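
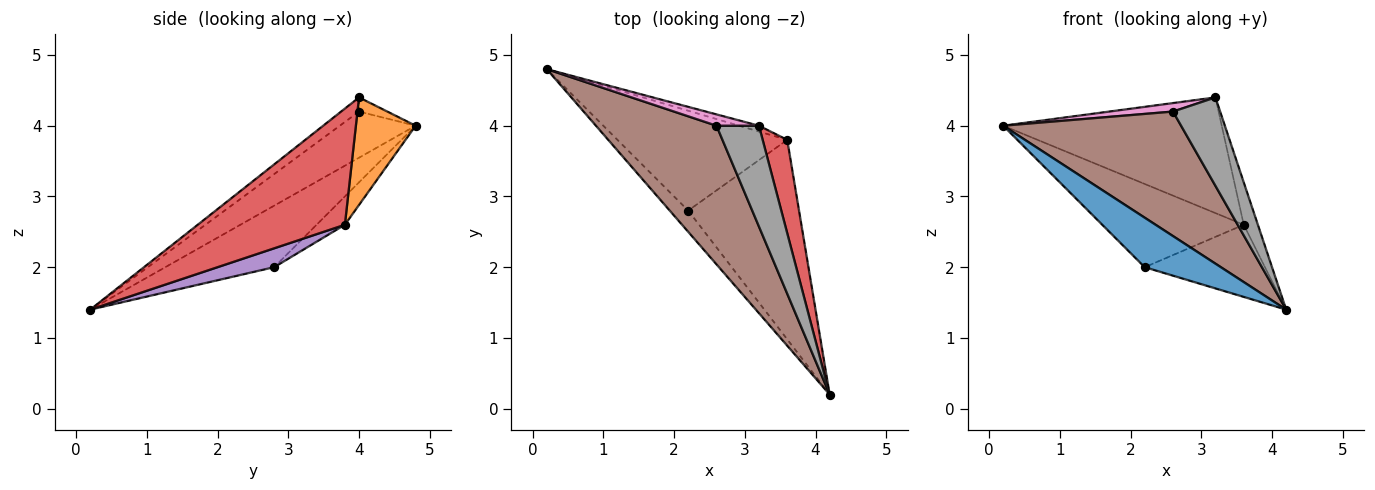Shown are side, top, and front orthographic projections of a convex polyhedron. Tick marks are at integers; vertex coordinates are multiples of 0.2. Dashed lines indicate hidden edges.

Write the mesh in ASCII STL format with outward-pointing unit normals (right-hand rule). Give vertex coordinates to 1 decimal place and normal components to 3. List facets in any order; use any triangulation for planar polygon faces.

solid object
 facet normal -0.796 -0.557 -0.239
  outer loop
   vertex 2.2 2.8 2.0
   vertex 4.2 0.2 1.4
   vertex 0.2 4.8 4.0
  endloop
 endfacet
 facet normal 0.263 0.963 -0.049
  outer loop
   vertex 3.6 3.8 2.6
   vertex 0.2 4.8 4.0
   vertex 3.2 4.0 4.4
  endloop
 endfacet
 facet normal -0.127 0.635 -0.762
  outer loop
   vertex 3.6 3.8 2.6
   vertex 2.2 2.8 2.0
   vertex 0.2 4.8 4.0
  endloop
 endfacet
 facet normal 0.974 0.094 0.206
  outer loop
   vertex 3.6 3.8 2.6
   vertex 3.2 4.0 4.4
   vertex 4.2 0.2 1.4
  endloop
 endfacet
 facet normal 0.158 0.336 -0.929
  outer loop
   vertex 3.6 3.8 2.6
   vertex 4.2 0.2 1.4
   vertex 2.2 2.8 2.0
  endloop
 endfacet
 facet normal -0.274 -0.643 0.716
  outer loop
   vertex 2.6 4.0 4.2
   vertex 0.2 4.8 4.0
   vertex 4.2 0.2 1.4
  endloop
 endfacet
 facet normal -0.258 -0.580 0.773
  outer loop
   vertex 2.6 4.0 4.2
   vertex 3.2 4.0 4.4
   vertex 0.2 4.8 4.0
  endloop
 endfacet
 facet normal -0.243 -0.640 0.729
  outer loop
   vertex 2.6 4.0 4.2
   vertex 4.2 0.2 1.4
   vertex 3.2 4.0 4.4
  endloop
 endfacet
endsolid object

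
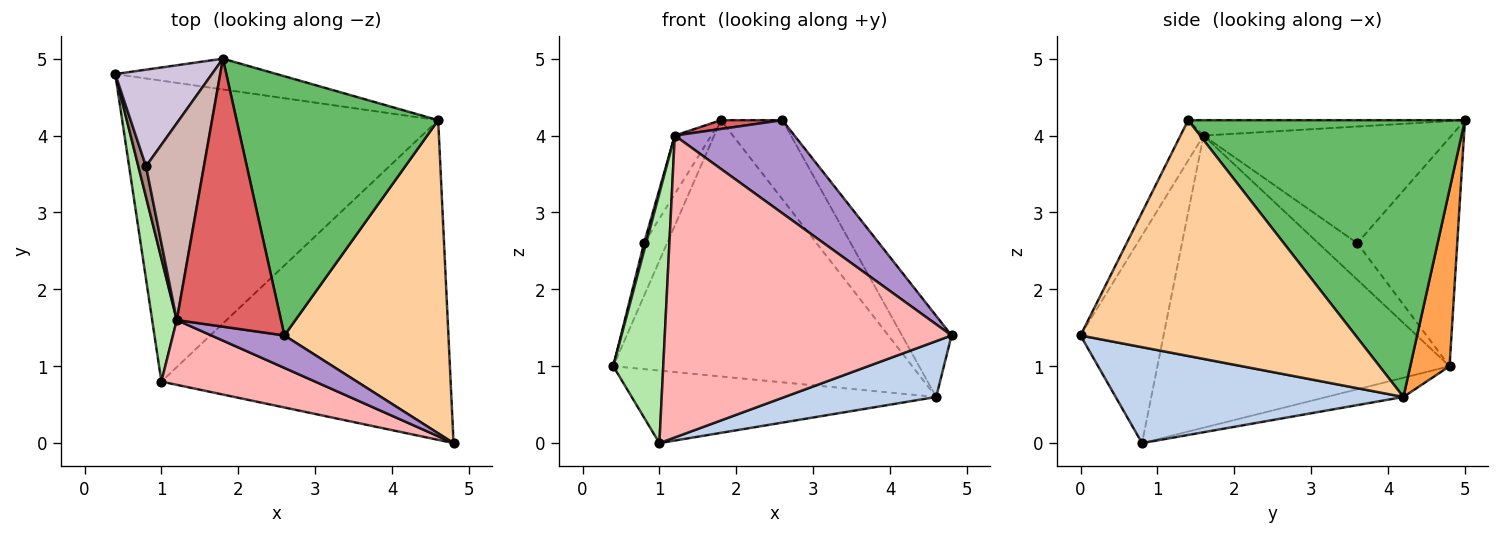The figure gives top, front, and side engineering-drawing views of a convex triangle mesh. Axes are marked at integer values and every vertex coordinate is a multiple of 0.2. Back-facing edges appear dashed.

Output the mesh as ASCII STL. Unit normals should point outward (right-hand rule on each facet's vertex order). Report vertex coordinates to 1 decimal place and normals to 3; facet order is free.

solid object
 facet normal -0.059 0.234 -0.970
  outer loop
   vertex 4.6 4.2 0.6
   vertex 1.0 0.8 0.0
   vertex 0.4 4.8 1.0
  endloop
 endfacet
 facet normal 0.311 -0.164 -0.936
  outer loop
   vertex 4.6 4.2 0.6
   vertex 4.8 0.0 1.4
   vertex 1.0 0.8 0.0
  endloop
 endfacet
 facet normal 0.129 0.985 -0.118
  outer loop
   vertex 4.6 4.2 0.6
   vertex 0.4 4.8 1.0
   vertex 1.8 5.0 4.2
  endloop
 endfacet
 facet normal 0.812 0.146 0.565
  outer loop
   vertex 4.6 4.2 0.6
   vertex 2.6 1.4 4.2
   vertex 4.8 0.0 1.4
  endloop
 endfacet
 facet normal 0.796 0.177 0.579
  outer loop
   vertex 4.6 4.2 0.6
   vertex 1.8 5.0 4.2
   vertex 2.6 1.4 4.2
  endloop
 endfacet
 facet normal -0.982 -0.168 0.083
  outer loop
   vertex 1.2 1.6 4.0
   vertex 0.4 4.8 1.0
   vertex 1.0 0.8 0.0
  endloop
 endfacet
 facet normal -0.146 -0.032 0.989
  outer loop
   vertex 1.2 1.6 4.0
   vertex 2.6 1.4 4.2
   vertex 1.8 5.0 4.2
  endloop
 endfacet
 facet normal -0.272 -0.941 0.202
  outer loop
   vertex 1.2 1.6 4.0
   vertex 1.0 0.8 0.0
   vertex 4.8 0.0 1.4
  endloop
 endfacet
 facet normal -0.179 -0.929 0.324
  outer loop
   vertex 1.2 1.6 4.0
   vertex 4.8 0.0 1.4
   vertex 2.6 1.4 4.2
  endloop
 endfacet
 facet normal -0.901 0.208 0.381
  outer loop
   vertex 0.8 3.6 2.6
   vertex 1.8 5.0 4.2
   vertex 0.4 4.8 1.0
  endloop
 endfacet
 facet normal -0.977 -0.051 0.206
  outer loop
   vertex 0.8 3.6 2.6
   vertex 0.4 4.8 1.0
   vertex 1.2 1.6 4.0
  endloop
 endfacet
 facet normal -0.888 0.131 0.441
  outer loop
   vertex 0.8 3.6 2.6
   vertex 1.2 1.6 4.0
   vertex 1.8 5.0 4.2
  endloop
 endfacet
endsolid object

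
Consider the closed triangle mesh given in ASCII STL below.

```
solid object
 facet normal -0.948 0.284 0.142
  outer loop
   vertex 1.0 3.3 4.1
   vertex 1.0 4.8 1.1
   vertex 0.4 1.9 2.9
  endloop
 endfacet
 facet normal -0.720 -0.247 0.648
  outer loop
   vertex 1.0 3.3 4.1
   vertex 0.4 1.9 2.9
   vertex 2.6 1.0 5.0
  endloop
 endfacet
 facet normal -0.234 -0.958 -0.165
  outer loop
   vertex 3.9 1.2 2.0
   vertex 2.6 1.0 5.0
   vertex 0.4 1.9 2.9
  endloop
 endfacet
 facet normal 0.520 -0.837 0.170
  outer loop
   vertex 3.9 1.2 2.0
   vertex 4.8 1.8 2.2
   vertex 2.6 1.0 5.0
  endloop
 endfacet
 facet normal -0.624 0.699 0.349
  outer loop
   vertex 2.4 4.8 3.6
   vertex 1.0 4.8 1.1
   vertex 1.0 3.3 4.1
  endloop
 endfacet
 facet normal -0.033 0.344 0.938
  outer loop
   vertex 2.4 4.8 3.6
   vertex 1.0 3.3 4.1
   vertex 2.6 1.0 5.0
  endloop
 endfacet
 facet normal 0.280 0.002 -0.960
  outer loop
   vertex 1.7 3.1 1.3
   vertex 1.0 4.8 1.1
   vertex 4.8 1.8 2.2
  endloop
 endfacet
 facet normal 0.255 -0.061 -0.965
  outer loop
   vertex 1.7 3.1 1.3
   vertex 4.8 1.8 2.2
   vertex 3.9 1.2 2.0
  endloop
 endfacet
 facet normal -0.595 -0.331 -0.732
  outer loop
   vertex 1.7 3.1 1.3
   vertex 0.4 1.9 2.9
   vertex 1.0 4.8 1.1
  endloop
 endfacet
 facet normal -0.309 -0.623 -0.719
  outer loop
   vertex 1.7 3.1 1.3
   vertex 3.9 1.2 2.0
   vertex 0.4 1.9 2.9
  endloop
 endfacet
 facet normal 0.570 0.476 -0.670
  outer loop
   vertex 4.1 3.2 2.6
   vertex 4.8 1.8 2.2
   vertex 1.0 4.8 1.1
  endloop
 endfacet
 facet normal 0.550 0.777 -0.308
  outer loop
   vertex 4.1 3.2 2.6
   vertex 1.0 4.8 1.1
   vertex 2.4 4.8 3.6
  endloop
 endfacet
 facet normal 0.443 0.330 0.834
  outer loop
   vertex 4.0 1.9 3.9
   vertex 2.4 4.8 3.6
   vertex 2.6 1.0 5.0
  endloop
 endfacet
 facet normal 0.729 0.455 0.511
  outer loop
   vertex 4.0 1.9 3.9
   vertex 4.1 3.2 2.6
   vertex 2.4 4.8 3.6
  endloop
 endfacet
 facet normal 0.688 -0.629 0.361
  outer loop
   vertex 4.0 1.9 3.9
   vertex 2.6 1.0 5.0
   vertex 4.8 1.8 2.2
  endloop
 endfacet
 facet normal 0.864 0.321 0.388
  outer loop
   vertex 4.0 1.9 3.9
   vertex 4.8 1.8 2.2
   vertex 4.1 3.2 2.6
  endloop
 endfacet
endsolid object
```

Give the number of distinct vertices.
10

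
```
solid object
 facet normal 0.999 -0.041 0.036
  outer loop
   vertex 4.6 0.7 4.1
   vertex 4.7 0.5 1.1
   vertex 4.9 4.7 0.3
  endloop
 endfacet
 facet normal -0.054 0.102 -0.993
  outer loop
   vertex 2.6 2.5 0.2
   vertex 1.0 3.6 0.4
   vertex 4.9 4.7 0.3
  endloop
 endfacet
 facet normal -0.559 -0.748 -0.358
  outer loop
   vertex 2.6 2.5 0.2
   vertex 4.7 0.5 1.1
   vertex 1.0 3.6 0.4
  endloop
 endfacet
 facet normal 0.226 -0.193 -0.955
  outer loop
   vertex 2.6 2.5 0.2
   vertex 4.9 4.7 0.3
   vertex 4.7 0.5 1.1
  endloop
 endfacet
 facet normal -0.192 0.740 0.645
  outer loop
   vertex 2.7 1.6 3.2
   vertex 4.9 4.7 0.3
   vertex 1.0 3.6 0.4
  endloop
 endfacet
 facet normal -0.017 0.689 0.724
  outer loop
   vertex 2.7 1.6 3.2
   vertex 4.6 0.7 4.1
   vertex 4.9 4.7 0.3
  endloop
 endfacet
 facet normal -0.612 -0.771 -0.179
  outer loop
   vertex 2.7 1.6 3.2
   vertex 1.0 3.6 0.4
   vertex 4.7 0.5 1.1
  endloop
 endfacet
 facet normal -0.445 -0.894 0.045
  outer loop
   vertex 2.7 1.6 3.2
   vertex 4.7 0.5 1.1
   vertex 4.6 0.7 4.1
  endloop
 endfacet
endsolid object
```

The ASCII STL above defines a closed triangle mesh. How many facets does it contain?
8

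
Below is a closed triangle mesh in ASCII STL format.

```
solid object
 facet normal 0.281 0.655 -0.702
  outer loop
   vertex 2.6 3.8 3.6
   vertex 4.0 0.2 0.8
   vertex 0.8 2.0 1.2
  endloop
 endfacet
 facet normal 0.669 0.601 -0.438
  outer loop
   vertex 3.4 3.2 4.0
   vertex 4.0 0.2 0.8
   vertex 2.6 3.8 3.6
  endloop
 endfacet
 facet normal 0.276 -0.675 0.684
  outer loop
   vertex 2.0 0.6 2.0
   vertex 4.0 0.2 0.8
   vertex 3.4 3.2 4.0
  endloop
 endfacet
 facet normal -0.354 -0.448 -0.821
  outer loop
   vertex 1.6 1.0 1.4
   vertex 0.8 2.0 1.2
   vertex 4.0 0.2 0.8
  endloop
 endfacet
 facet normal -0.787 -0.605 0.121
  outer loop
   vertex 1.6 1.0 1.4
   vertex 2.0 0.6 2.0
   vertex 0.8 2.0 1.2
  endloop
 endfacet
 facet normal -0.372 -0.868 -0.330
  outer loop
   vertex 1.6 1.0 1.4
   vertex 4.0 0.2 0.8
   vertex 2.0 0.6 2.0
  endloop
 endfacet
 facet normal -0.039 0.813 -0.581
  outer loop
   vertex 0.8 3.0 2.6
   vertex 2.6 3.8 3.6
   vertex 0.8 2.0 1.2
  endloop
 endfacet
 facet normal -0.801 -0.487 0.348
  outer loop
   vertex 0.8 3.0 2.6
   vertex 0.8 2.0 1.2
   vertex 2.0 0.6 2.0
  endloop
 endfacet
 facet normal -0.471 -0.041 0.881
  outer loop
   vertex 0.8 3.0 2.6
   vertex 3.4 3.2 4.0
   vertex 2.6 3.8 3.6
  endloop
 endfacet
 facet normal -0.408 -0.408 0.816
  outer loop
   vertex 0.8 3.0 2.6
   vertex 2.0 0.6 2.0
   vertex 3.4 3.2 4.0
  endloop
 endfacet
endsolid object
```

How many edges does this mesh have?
15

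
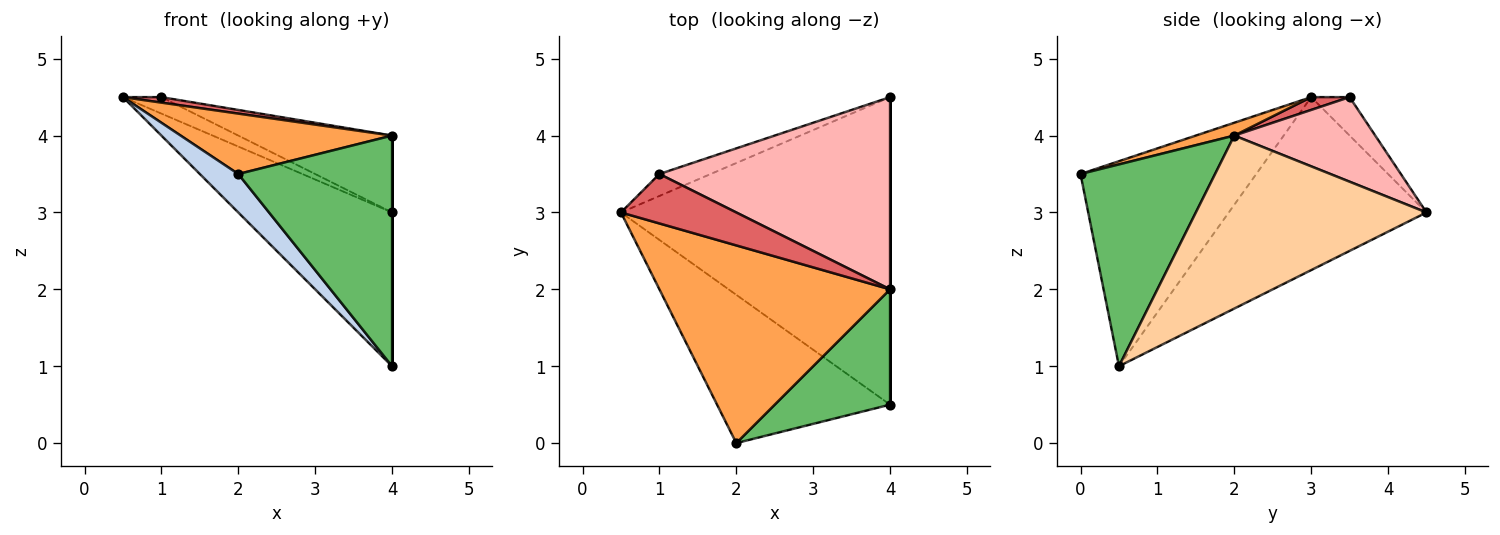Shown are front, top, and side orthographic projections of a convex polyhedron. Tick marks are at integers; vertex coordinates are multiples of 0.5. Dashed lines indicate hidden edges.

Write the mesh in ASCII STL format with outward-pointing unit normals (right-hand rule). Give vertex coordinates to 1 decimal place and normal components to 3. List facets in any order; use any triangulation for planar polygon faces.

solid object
 facet normal -0.498 0.388 -0.775
  outer loop
   vertex 4.0 0.5 1.0
   vertex 0.5 3.0 4.5
   vertex 4.0 4.5 3.0
  endloop
 endfacet
 facet normal -0.754 -0.165 -0.636
  outer loop
   vertex 2.0 0.0 3.5
   vertex 0.5 3.0 4.5
   vertex 4.0 0.5 1.0
  endloop
 endfacet
 facet normal 0.053 -0.292 0.955
  outer loop
   vertex 4.0 2.0 4.0
   vertex 0.5 3.0 4.5
   vertex 2.0 0.0 3.5
  endloop
 endfacet
 facet normal 1.000 0.000 0.000
  outer loop
   vertex 4.0 2.0 4.0
   vertex 4.0 0.5 1.0
   vertex 4.0 4.5 3.0
  endloop
 endfacet
 facet normal 0.616 -0.704 0.352
  outer loop
   vertex 4.0 2.0 4.0
   vertex 2.0 0.0 3.5
   vertex 4.0 0.5 1.0
  endloop
 endfacet
 facet normal -0.514 0.514 -0.686
  outer loop
   vertex 1.0 3.5 4.5
   vertex 4.0 4.5 3.0
   vertex 0.5 3.0 4.5
  endloop
 endfacet
 facet normal 0.110 -0.110 0.988
  outer loop
   vertex 1.0 3.5 4.5
   vertex 0.5 3.0 4.5
   vertex 4.0 2.0 4.0
  endloop
 endfacet
 facet normal 0.322 0.352 0.879
  outer loop
   vertex 1.0 3.5 4.5
   vertex 4.0 2.0 4.0
   vertex 4.0 4.5 3.0
  endloop
 endfacet
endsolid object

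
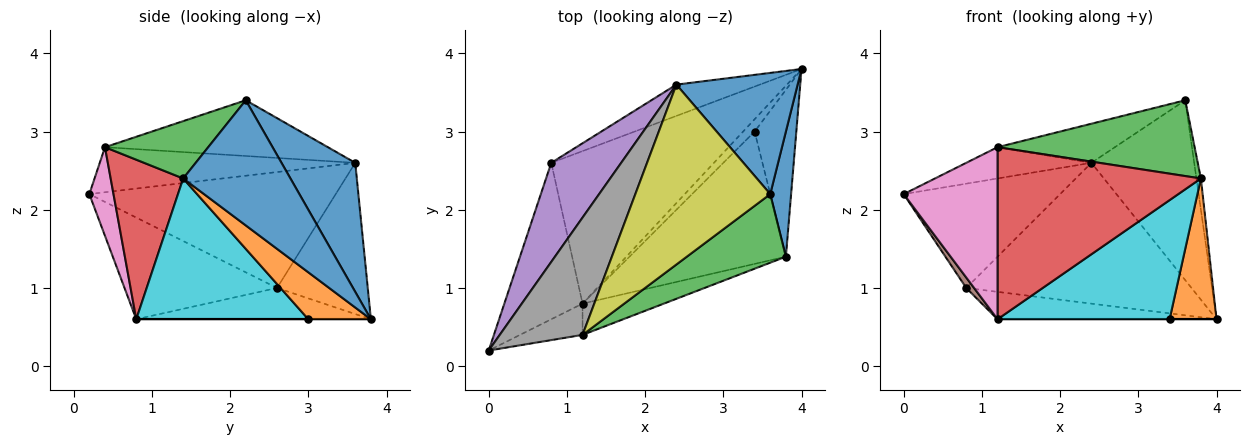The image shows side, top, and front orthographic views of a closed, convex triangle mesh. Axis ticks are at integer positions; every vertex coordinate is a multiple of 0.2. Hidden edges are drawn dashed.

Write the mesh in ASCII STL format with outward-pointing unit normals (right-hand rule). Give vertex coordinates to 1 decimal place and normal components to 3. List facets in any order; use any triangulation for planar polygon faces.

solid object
 facet normal 0.511 0.713 0.480
  outer loop
   vertex 2.4 3.6 2.6
   vertex 3.6 2.2 3.4
   vertex 4.0 3.8 0.6
  endloop
 endfacet
 facet normal 0.000 0.000 -1.000
  outer loop
   vertex 1.2 0.8 0.6
   vertex 4.0 3.8 0.6
   vertex 3.4 3.0 0.6
  endloop
 endfacet
 facet normal -0.366 0.908 -0.202
  outer loop
   vertex 0.8 2.6 1.0
   vertex 2.4 3.6 2.6
   vertex 4.0 3.8 0.6
  endloop
 endfacet
 facet normal -0.186 0.174 -0.967
  outer loop
   vertex 0.8 2.6 1.0
   vertex 4.0 3.8 0.6
   vertex 1.2 0.8 0.6
  endloop
 endfacet
 facet normal -0.752 0.478 0.454
  outer loop
   vertex 0.8 2.6 1.0
   vertex 0.0 0.2 2.2
   vertex 2.4 3.6 2.6
  endloop
 endfacet
 facet normal -0.792 -0.041 -0.609
  outer loop
   vertex 0.8 2.6 1.0
   vertex 1.2 0.8 0.6
   vertex 0.0 0.2 2.2
  endloop
 endfacet
 facet normal 0.246 -0.954 -0.173
  outer loop
   vertex 1.2 0.4 2.8
   vertex 0.0 0.2 2.2
   vertex 1.2 0.8 0.6
  endloop
 endfacet
 facet normal -0.466 0.228 0.855
  outer loop
   vertex 1.2 0.4 2.8
   vertex 2.4 3.6 2.6
   vertex 0.0 0.2 2.2
  endloop
 endfacet
 facet normal -0.374 0.197 0.906
  outer loop
   vertex 1.2 0.4 2.8
   vertex 3.6 2.2 3.4
   vertex 2.4 3.6 2.6
  endloop
 endfacet
 facet normal 0.556 -0.556 -0.618
  outer loop
   vertex 3.8 1.4 2.4
   vertex 1.2 0.8 0.6
   vertex 3.4 3.0 0.6
  endloop
 endfacet
 facet normal 0.986 0.041 0.164
  outer loop
   vertex 3.8 1.4 2.4
   vertex 4.0 3.8 0.6
   vertex 3.6 2.2 3.4
  endloop
 endfacet
 facet normal 0.652 -0.489 -0.580
  outer loop
   vertex 3.8 1.4 2.4
   vertex 3.4 3.0 0.6
   vertex 4.0 3.8 0.6
  endloop
 endfacet
 facet normal 0.362 -0.691 0.625
  outer loop
   vertex 3.8 1.4 2.4
   vertex 3.6 2.2 3.4
   vertex 1.2 0.4 2.8
  endloop
 endfacet
 facet normal 0.331 -0.928 -0.169
  outer loop
   vertex 3.8 1.4 2.4
   vertex 1.2 0.4 2.8
   vertex 1.2 0.8 0.6
  endloop
 endfacet
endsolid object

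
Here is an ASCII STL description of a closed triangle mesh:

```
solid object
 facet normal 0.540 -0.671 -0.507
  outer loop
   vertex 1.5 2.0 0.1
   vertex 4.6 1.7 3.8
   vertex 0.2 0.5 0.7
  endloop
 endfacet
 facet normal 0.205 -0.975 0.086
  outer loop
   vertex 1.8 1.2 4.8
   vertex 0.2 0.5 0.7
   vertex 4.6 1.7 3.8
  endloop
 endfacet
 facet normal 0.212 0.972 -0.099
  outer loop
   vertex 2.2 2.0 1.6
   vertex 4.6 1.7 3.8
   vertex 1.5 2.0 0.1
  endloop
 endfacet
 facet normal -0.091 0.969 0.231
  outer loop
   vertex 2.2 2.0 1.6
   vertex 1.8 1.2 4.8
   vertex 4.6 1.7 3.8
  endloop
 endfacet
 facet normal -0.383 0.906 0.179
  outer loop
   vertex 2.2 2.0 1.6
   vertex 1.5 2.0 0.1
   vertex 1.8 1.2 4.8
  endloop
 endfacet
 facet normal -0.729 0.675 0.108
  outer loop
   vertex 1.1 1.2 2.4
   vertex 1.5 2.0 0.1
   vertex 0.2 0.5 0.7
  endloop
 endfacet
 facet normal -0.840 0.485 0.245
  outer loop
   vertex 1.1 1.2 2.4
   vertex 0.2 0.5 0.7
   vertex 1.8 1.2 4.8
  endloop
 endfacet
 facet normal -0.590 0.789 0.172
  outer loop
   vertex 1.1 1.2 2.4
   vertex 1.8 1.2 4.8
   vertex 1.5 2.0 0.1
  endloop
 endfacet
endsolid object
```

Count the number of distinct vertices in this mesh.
6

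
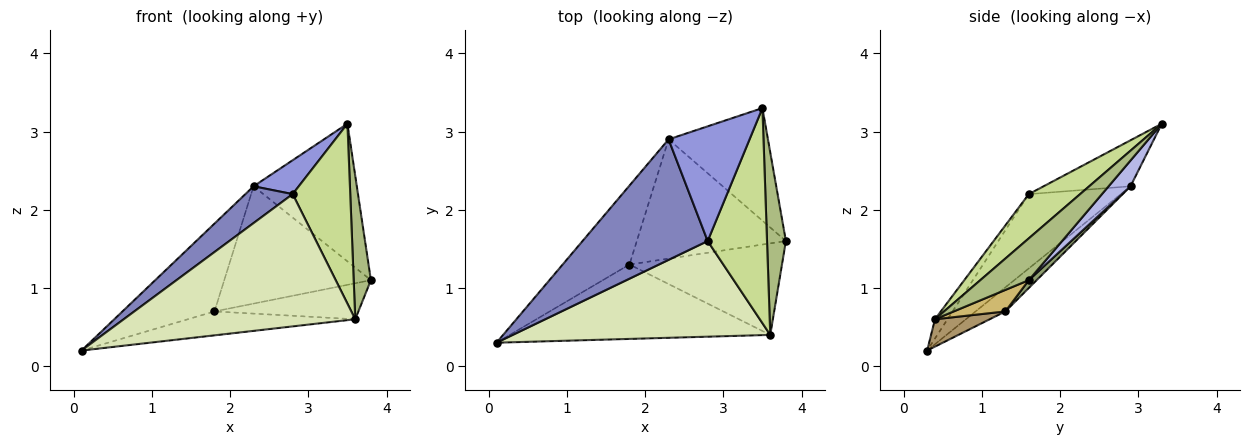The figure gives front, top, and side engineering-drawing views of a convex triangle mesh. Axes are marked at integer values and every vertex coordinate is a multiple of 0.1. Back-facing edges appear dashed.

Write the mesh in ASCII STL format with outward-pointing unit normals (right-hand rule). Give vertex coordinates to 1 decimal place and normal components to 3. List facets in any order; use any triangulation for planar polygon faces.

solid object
 facet normal -0.234 0.723 -0.650
  outer loop
   vertex 2.3 2.9 2.3
   vertex 1.8 1.3 0.7
   vertex 0.1 0.3 0.2
  endloop
 endfacet
 facet normal -0.494 -0.254 0.832
  outer loop
   vertex 2.3 2.9 2.3
   vertex 0.1 0.3 0.2
   vertex 2.8 1.6 2.2
  endloop
 endfacet
 facet normal -0.478 -0.249 0.842
  outer loop
   vertex 2.3 2.9 2.3
   vertex 2.8 1.6 2.2
   vertex 3.5 3.3 3.1
  endloop
 endfacet
 facet normal 0.162 0.764 -0.625
  outer loop
   vertex 2.3 2.9 2.3
   vertex 3.5 3.3 3.1
   vertex 3.8 1.6 1.1
  endloop
 endfacet
 facet normal 0.037 0.701 -0.712
  outer loop
   vertex 2.3 2.9 2.3
   vertex 3.8 1.6 1.1
   vertex 1.8 1.3 0.7
  endloop
 endfacet
 facet normal 0.867 -0.308 0.392
  outer loop
   vertex 3.6 0.4 0.6
   vertex 3.8 1.6 1.1
   vertex 3.5 3.3 3.1
  endloop
 endfacet
 facet normal 0.496 -0.557 0.666
  outer loop
   vertex 3.6 0.4 0.6
   vertex 3.5 3.3 3.1
   vertex 2.8 1.6 2.2
  endloop
 endfacet
 facet normal -0.044 -0.810 0.585
  outer loop
   vertex 3.6 0.4 0.6
   vertex 2.8 1.6 2.2
   vertex 0.1 0.3 0.2
  endloop
 endfacet
 facet normal 0.100 0.304 -0.947
  outer loop
   vertex 3.6 0.4 0.6
   vertex 0.1 0.3 0.2
   vertex 1.8 1.3 0.7
  endloop
 endfacet
 facet normal 0.130 0.363 -0.923
  outer loop
   vertex 3.6 0.4 0.6
   vertex 1.8 1.3 0.7
   vertex 3.8 1.6 1.1
  endloop
 endfacet
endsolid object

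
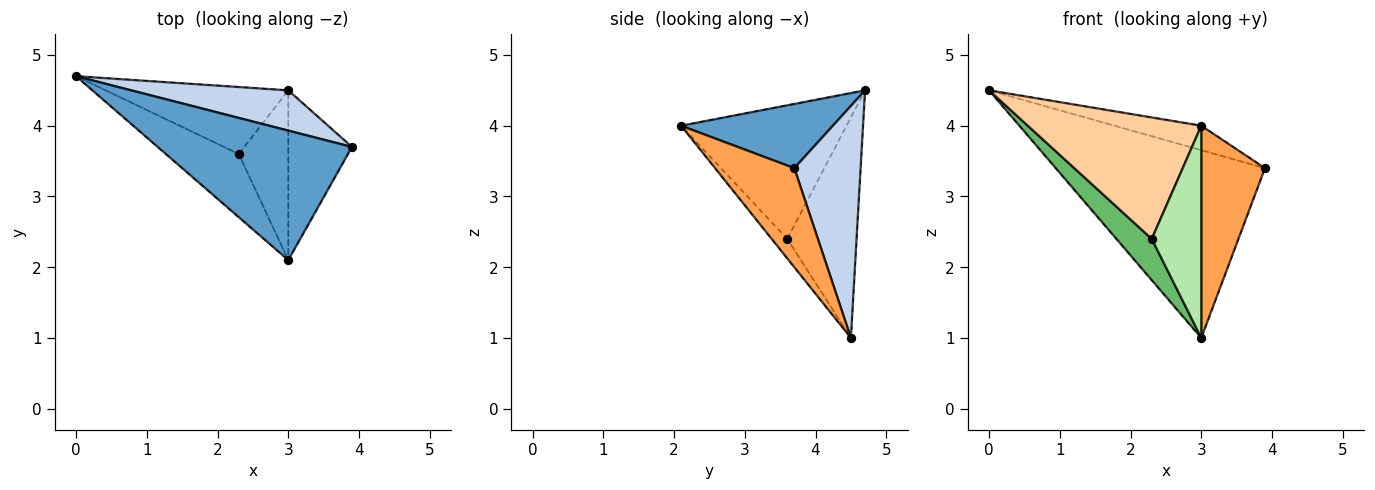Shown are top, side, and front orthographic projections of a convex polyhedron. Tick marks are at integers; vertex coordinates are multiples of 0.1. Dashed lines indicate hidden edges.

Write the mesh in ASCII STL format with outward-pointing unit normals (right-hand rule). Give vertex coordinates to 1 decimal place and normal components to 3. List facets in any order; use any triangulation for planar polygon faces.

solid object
 facet normal 0.309 0.177 0.935
  outer loop
   vertex 3.0 2.1 4.0
   vertex 3.9 3.7 3.4
   vertex 0.0 4.7 4.5
  endloop
 endfacet
 facet normal 0.296 0.934 0.200
  outer loop
   vertex 3.0 4.5 1.0
   vertex 0.0 4.7 4.5
   vertex 3.9 3.7 3.4
  endloop
 endfacet
 facet normal 0.697 -0.560 -0.448
  outer loop
   vertex 3.0 4.5 1.0
   vertex 3.9 3.7 3.4
   vertex 3.0 2.1 4.0
  endloop
 endfacet
 facet normal -0.646 -0.677 -0.352
  outer loop
   vertex 2.3 3.6 2.4
   vertex 3.0 2.1 4.0
   vertex 0.0 4.7 4.5
  endloop
 endfacet
 facet normal -0.717 -0.366 -0.594
  outer loop
   vertex 2.3 3.6 2.4
   vertex 0.0 4.7 4.5
   vertex 3.0 4.5 1.0
  endloop
 endfacet
 facet normal -0.238 -0.758 -0.607
  outer loop
   vertex 2.3 3.6 2.4
   vertex 3.0 4.5 1.0
   vertex 3.0 2.1 4.0
  endloop
 endfacet
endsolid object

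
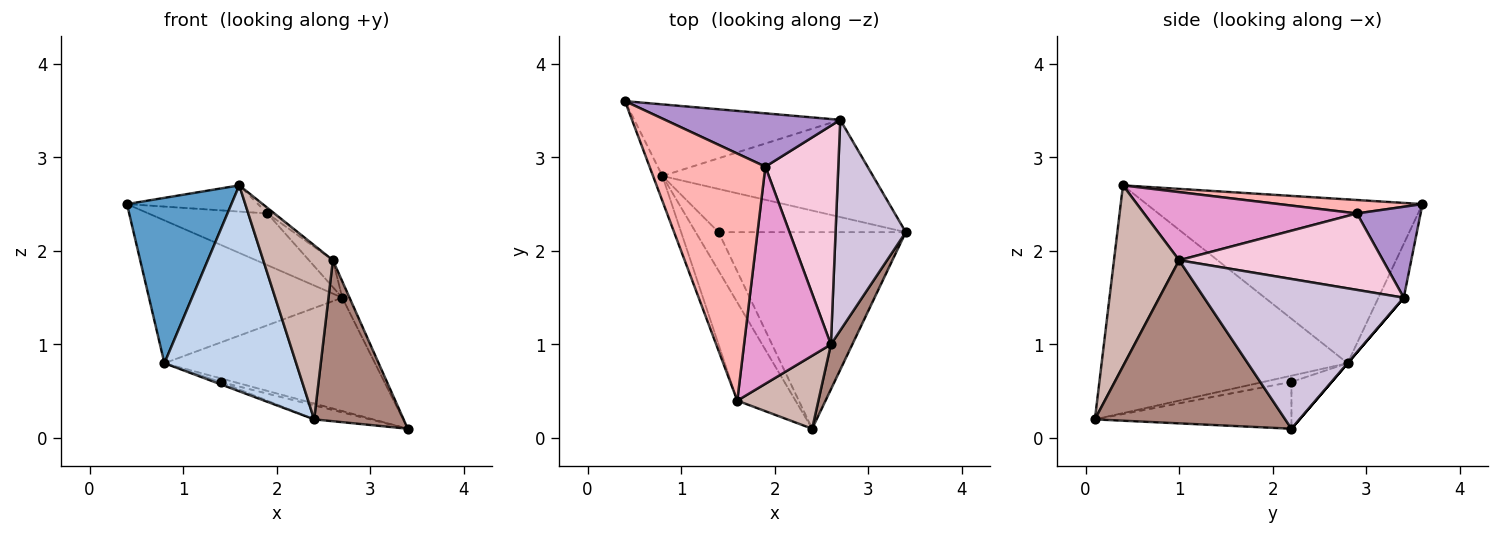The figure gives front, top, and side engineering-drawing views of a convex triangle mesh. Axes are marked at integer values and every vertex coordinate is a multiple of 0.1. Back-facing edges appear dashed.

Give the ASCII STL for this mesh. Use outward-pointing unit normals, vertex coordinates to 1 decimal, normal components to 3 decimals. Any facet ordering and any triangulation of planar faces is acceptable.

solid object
 facet normal -0.934 -0.354 -0.053
  outer loop
   vertex 0.8 2.8 0.8
   vertex 1.6 0.4 2.7
   vertex 0.4 3.6 2.5
  endloop
 endfacet
 facet normal -0.860 -0.461 -0.220
  outer loop
   vertex 0.8 2.8 0.8
   vertex 2.4 0.1 0.2
   vertex 1.6 0.4 2.7
  endloop
 endfacet
 facet normal -0.116 0.888 -0.445
  outer loop
   vertex 2.7 3.4 1.5
   vertex 0.8 2.8 0.8
   vertex 0.4 3.6 2.5
  endloop
 endfacet
 facet normal 0.000 0.759 -0.651
  outer loop
   vertex 2.7 3.4 1.5
   vertex 3.4 2.2 0.1
   vertex 0.8 2.8 0.8
  endloop
 endfacet
 facet normal -0.242 0.069 -0.968
  outer loop
   vertex 1.4 2.2 0.6
   vertex 3.4 2.2 0.1
   vertex 2.4 0.1 0.2
  endloop
 endfacet
 facet normal -0.242 0.081 -0.967
  outer loop
   vertex 1.4 2.2 0.6
   vertex 0.8 2.8 0.8
   vertex 3.4 2.2 0.1
  endloop
 endfacet
 facet normal -0.263 0.058 -0.963
  outer loop
   vertex 1.4 2.2 0.6
   vertex 2.4 0.1 0.2
   vertex 0.8 2.8 0.8
  endloop
 endfacet
 facet normal 0.115 0.105 0.988
  outer loop
   vertex 1.9 2.9 2.4
   vertex 0.4 3.6 2.5
   vertex 1.6 0.4 2.7
  endloop
 endfacet
 facet normal 0.349 0.652 0.673
  outer loop
   vertex 1.9 2.9 2.4
   vertex 2.7 3.4 1.5
   vertex 0.4 3.6 2.5
  endloop
 endfacet
 facet normal 0.905 0.033 0.424
  outer loop
   vertex 2.6 1.0 1.9
   vertex 3.4 2.2 0.1
   vertex 2.7 3.4 1.5
  endloop
 endfacet
 facet normal 0.899 -0.422 0.118
  outer loop
   vertex 2.6 1.0 1.9
   vertex 2.4 0.1 0.2
   vertex 3.4 2.2 0.1
  endloop
 endfacet
 facet normal 0.653 -0.698 0.293
  outer loop
   vertex 2.6 1.0 1.9
   vertex 1.6 0.4 2.7
   vertex 2.4 0.1 0.2
  endloop
 endfacet
 facet normal 0.617 0.020 0.787
  outer loop
   vertex 2.6 1.0 1.9
   vertex 1.9 2.9 2.4
   vertex 1.6 0.4 2.7
  endloop
 endfacet
 facet normal 0.721 0.085 0.688
  outer loop
   vertex 2.6 1.0 1.9
   vertex 2.7 3.4 1.5
   vertex 1.9 2.9 2.4
  endloop
 endfacet
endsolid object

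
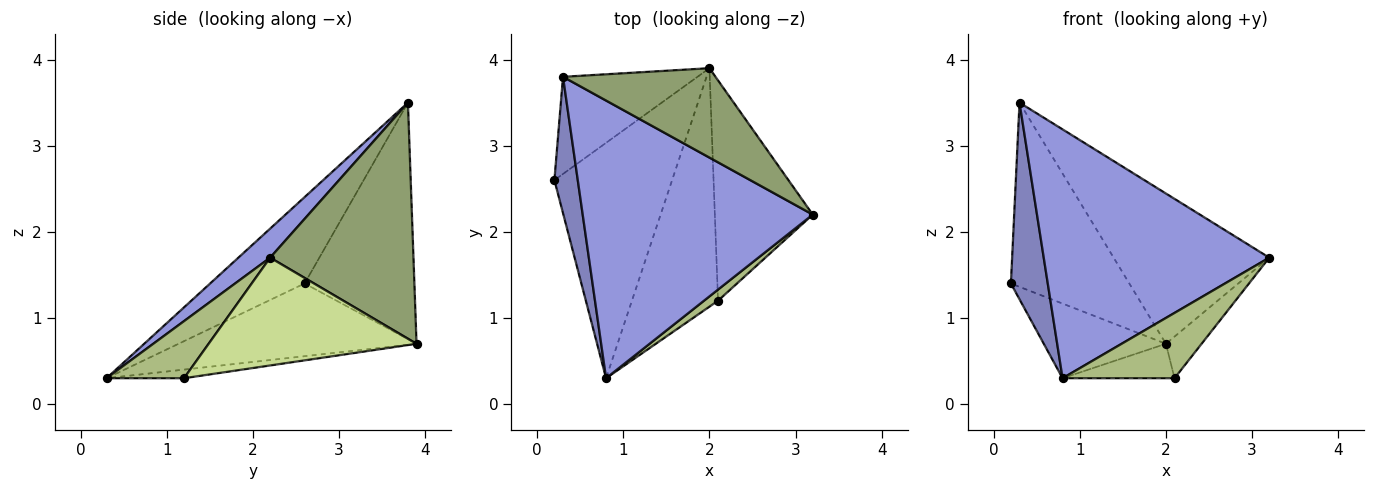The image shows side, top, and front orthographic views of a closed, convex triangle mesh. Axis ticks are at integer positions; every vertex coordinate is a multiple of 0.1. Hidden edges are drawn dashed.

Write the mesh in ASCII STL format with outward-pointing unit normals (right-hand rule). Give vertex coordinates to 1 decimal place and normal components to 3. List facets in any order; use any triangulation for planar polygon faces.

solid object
 facet normal -0.508 0.260 -0.821
  outer loop
   vertex 2.0 3.9 0.7
   vertex 0.8 0.3 0.3
   vertex 0.2 2.6 1.4
  endloop
 endfacet
 facet normal -0.903 -0.353 0.244
  outer loop
   vertex 0.3 3.8 3.5
   vertex 0.2 2.6 1.4
   vertex 0.8 0.3 0.3
  endloop
 endfacet
 facet normal 0.094 -0.664 0.741
  outer loop
   vertex 0.3 3.8 3.5
   vertex 0.8 0.3 0.3
   vertex 3.2 2.2 1.7
  endloop
 endfacet
 facet normal -0.634 0.684 -0.361
  outer loop
   vertex 0.3 3.8 3.5
   vertex 2.0 3.9 0.7
   vertex 0.2 2.6 1.4
  endloop
 endfacet
 facet normal 0.621 0.674 0.401
  outer loop
   vertex 0.3 3.8 3.5
   vertex 3.2 2.2 1.7
   vertex 2.0 3.9 0.7
  endloop
 endfacet
 facet normal 0.564 -0.814 0.139
  outer loop
   vertex 2.1 1.2 0.3
   vertex 3.2 2.2 1.7
   vertex 0.8 0.3 0.3
  endloop
 endfacet
 facet normal 0.734 0.126 -0.667
  outer loop
   vertex 2.1 1.2 0.3
   vertex 2.0 3.9 0.7
   vertex 3.2 2.2 1.7
  endloop
 endfacet
 facet normal -0.098 0.142 -0.985
  outer loop
   vertex 2.1 1.2 0.3
   vertex 0.8 0.3 0.3
   vertex 2.0 3.9 0.7
  endloop
 endfacet
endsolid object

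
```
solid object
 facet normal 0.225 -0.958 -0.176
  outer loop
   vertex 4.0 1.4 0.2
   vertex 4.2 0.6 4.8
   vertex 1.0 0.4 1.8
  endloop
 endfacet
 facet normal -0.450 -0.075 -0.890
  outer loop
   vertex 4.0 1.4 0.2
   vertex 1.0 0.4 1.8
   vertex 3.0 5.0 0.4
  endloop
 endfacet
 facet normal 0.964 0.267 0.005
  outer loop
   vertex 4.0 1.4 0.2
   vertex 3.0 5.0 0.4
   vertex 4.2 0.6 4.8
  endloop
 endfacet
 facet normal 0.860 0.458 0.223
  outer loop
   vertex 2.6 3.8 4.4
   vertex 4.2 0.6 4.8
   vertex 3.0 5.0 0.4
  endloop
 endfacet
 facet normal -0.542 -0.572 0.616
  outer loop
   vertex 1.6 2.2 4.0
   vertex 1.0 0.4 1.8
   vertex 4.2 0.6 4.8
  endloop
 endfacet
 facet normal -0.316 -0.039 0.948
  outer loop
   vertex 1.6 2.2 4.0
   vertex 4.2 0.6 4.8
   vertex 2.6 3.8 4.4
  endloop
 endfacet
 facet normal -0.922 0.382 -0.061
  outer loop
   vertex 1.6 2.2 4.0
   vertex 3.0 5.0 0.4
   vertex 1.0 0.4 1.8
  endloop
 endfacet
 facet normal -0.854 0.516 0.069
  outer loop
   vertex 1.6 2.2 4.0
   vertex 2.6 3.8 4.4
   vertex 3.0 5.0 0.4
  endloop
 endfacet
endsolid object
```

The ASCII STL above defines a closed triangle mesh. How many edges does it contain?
12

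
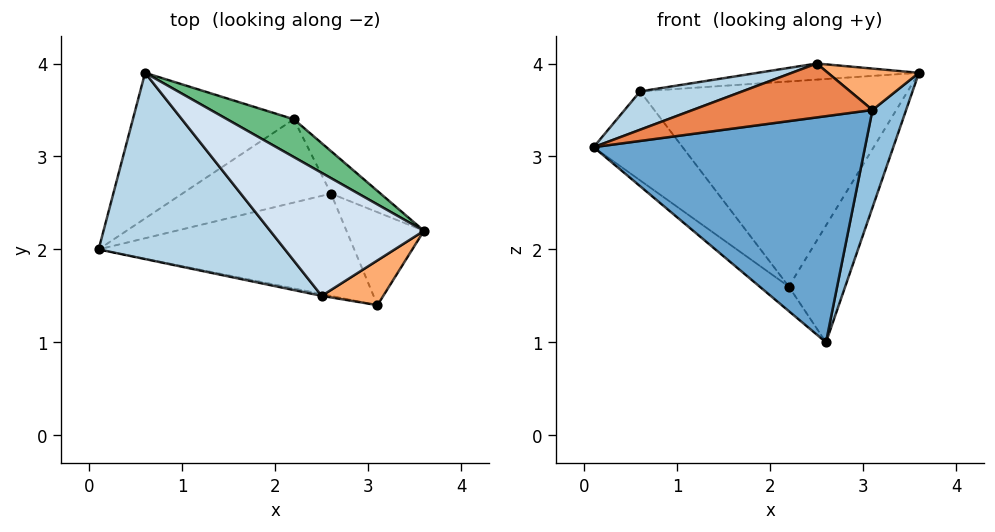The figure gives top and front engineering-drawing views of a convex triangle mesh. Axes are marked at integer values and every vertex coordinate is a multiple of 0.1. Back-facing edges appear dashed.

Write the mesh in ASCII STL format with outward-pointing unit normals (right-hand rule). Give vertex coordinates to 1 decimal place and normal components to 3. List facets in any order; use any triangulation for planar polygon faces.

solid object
 facet normal -0.126 -0.904 -0.409
  outer loop
   vertex 3.1 1.4 3.5
   vertex 0.1 2.0 3.1
   vertex 2.6 2.6 1.0
  endloop
 endfacet
 facet normal 0.863 -0.365 -0.348
  outer loop
   vertex 3.1 1.4 3.5
   vertex 2.6 2.6 1.0
   vertex 3.6 2.2 3.9
  endloop
 endfacet
 facet normal -0.379 -0.187 0.906
  outer loop
   vertex 2.5 1.5 4.0
   vertex 0.6 3.9 3.7
   vertex 0.1 2.0 3.1
  endloop
 endfacet
 facet normal 0.007 0.130 0.992
  outer loop
   vertex 2.5 1.5 4.0
   vertex 3.6 2.2 3.9
   vertex 0.6 3.9 3.7
  endloop
 endfacet
 facet normal -0.192 -0.981 -0.034
  outer loop
   vertex 2.5 1.5 4.0
   vertex 0.1 2.0 3.1
   vertex 3.1 1.4 3.5
  endloop
 endfacet
 facet normal 0.446 -0.607 0.657
  outer loop
   vertex 2.5 1.5 4.0
   vertex 3.1 1.4 3.5
   vertex 3.6 2.2 3.9
  endloop
 endfacet
 facet normal -0.691 0.377 -0.616
  outer loop
   vertex 2.2 3.4 1.6
   vertex 0.1 2.0 3.1
   vertex 0.6 3.9 3.7
  endloop
 endfacet
 facet normal -0.658 0.213 -0.722
  outer loop
   vertex 2.2 3.4 1.6
   vertex 2.6 2.6 1.0
   vertex 0.1 2.0 3.1
  endloop
 endfacet
 facet normal 0.479 0.863 0.159
  outer loop
   vertex 2.2 3.4 1.6
   vertex 0.6 3.9 3.7
   vertex 3.6 2.2 3.9
  endloop
 endfacet
 facet normal 0.807 0.555 -0.202
  outer loop
   vertex 2.2 3.4 1.6
   vertex 3.6 2.2 3.9
   vertex 2.6 2.6 1.0
  endloop
 endfacet
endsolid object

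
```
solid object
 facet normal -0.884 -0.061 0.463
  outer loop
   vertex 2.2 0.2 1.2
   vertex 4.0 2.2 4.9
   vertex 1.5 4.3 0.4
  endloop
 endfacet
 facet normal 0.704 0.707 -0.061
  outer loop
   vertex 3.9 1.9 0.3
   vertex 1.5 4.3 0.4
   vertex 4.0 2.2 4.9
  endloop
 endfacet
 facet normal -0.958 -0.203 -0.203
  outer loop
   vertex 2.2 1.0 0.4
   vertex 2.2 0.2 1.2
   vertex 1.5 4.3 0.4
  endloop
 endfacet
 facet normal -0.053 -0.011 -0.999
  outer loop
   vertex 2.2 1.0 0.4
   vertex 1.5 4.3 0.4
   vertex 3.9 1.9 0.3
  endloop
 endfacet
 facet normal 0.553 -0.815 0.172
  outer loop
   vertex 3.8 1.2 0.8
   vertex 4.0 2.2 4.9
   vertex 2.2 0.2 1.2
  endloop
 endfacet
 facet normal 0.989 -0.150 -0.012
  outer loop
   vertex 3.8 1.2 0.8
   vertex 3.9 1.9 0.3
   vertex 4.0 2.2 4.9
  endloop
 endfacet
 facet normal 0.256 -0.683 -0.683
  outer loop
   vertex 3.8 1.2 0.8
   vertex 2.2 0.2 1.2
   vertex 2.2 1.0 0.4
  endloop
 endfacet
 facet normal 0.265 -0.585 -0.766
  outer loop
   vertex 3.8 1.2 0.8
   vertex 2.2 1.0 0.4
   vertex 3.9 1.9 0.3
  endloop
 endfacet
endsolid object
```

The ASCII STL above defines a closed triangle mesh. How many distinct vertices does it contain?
6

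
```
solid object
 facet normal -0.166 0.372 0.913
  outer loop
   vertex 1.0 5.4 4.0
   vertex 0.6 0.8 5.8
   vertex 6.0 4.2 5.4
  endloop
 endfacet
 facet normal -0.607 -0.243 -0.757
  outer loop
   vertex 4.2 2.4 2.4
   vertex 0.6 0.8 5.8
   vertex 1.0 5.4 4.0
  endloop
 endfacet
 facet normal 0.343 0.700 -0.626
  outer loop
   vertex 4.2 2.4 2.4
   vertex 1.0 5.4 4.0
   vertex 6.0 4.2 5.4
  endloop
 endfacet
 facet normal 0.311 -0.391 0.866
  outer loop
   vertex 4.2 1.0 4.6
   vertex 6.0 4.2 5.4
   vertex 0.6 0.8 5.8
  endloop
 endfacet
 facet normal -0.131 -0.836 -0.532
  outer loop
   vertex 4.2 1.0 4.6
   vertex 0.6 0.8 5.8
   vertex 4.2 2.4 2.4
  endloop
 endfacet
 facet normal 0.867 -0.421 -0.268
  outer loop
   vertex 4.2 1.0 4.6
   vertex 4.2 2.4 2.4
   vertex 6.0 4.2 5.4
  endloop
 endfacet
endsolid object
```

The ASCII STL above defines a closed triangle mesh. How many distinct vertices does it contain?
5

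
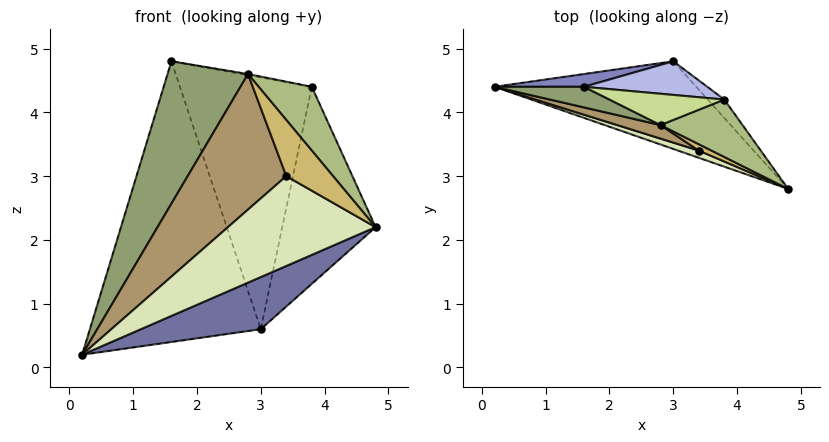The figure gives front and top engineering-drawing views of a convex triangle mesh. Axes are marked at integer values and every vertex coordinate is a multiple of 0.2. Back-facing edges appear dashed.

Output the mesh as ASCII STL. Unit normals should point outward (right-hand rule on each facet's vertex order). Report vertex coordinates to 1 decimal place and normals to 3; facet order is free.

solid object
 facet normal 0.192 -0.502 -0.843
  outer loop
   vertex 3.0 4.8 0.6
   vertex 4.8 2.8 2.2
   vertex 0.2 4.4 0.2
  endloop
 endfacet
 facet normal -0.148 0.988 0.045
  outer loop
   vertex 1.6 4.4 4.8
   vertex 3.0 4.8 0.6
   vertex 0.2 4.4 0.2
  endloop
 endfacet
 facet normal 0.765 0.641 -0.060
  outer loop
   vertex 3.8 4.2 4.4
   vertex 4.8 2.8 2.2
   vertex 3.0 4.8 0.6
  endloop
 endfacet
 facet normal 0.113 0.985 0.132
  outer loop
   vertex 3.8 4.2 4.4
   vertex 3.0 4.8 0.6
   vertex 1.6 4.4 4.8
  endloop
 endfacet
 facet normal -0.426 -0.895 0.130
  outer loop
   vertex 2.8 3.8 4.6
   vertex 1.6 4.4 4.8
   vertex 0.2 4.4 0.2
  endloop
 endfacet
 facet normal 0.396 -0.683 0.614
  outer loop
   vertex 2.8 3.8 4.6
   vertex 4.8 2.8 2.2
   vertex 3.8 4.2 4.4
  endloop
 endfacet
 facet normal 0.182 0.036 0.983
  outer loop
   vertex 2.8 3.8 4.6
   vertex 3.8 4.2 4.4
   vertex 1.6 4.4 4.8
  endloop
 endfacet
 facet normal -0.356 -0.931 0.075
  outer loop
   vertex 3.4 3.4 3.0
   vertex 0.2 4.4 0.2
   vertex 4.8 2.8 2.2
  endloop
 endfacet
 facet normal -0.370 -0.925 0.092
  outer loop
   vertex 3.4 3.4 3.0
   vertex 2.8 3.8 4.6
   vertex 0.2 4.4 0.2
  endloop
 endfacet
 facet normal -0.340 -0.934 0.106
  outer loop
   vertex 3.4 3.4 3.0
   vertex 4.8 2.8 2.2
   vertex 2.8 3.8 4.6
  endloop
 endfacet
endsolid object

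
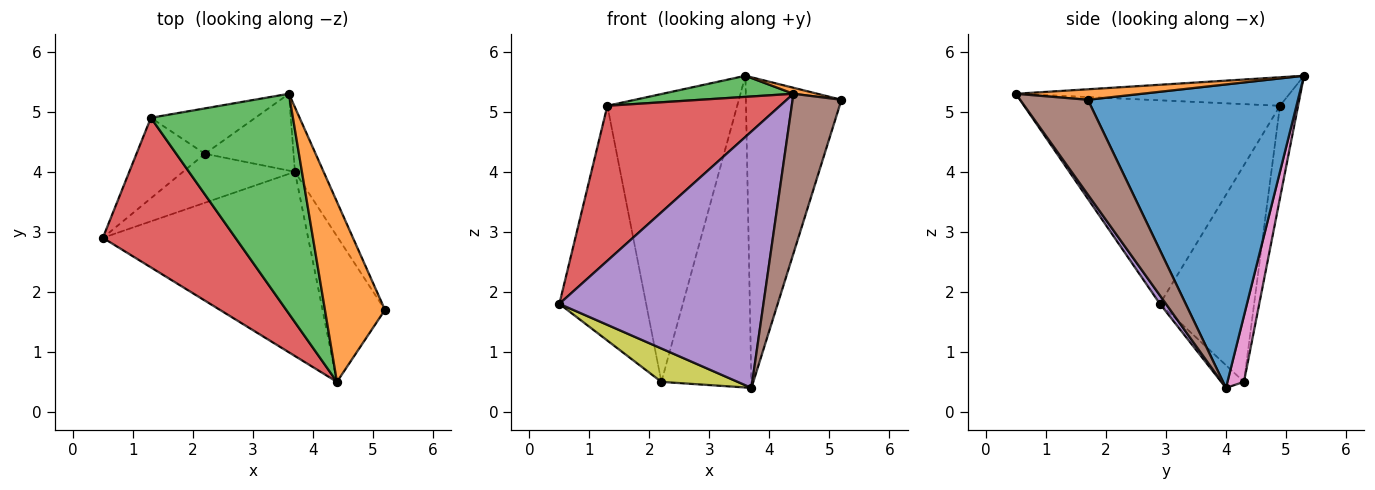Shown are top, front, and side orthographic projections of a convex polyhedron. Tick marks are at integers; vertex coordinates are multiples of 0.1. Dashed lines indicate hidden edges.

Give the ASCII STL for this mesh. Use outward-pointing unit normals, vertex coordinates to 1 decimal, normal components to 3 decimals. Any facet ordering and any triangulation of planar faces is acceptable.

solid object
 facet normal 0.907 0.413 -0.086
  outer loop
   vertex 3.7 4.0 0.4
   vertex 3.6 5.3 5.6
   vertex 5.2 1.7 5.2
  endloop
 endfacet
 facet normal 0.172 -0.033 0.984
  outer loop
   vertex 4.4 0.5 5.3
   vertex 5.2 1.7 5.2
   vertex 3.6 5.3 5.6
  endloop
 endfacet
 facet normal -0.196 -0.094 0.976
  outer loop
   vertex 4.4 0.5 5.3
   vertex 3.6 5.3 5.6
   vertex 1.3 4.9 5.1
  endloop
 endfacet
 facet normal -0.729 -0.492 0.475
  outer loop
   vertex 4.4 0.5 5.3
   vertex 1.3 4.9 5.1
   vertex 0.5 2.9 1.8
  endloop
 endfacet
 facet normal 0.024 -0.812 -0.583
  outer loop
   vertex 4.4 0.5 5.3
   vertex 0.5 2.9 1.8
   vertex 3.7 4.0 0.4
  endloop
 endfacet
 facet normal 0.715 -0.516 -0.471
  outer loop
   vertex 4.4 0.5 5.3
   vertex 3.7 4.0 0.4
   vertex 5.2 1.7 5.2
  endloop
 endfacet
 facet normal 0.175 0.956 -0.236
  outer loop
   vertex 2.2 4.3 0.5
   vertex 3.6 5.3 5.6
   vertex 3.7 4.0 0.4
  endloop
 endfacet
 facet normal -0.137 0.979 -0.154
  outer loop
   vertex 2.2 4.3 0.5
   vertex 1.3 4.9 5.1
   vertex 3.6 5.3 5.6
  endloop
 endfacet
 facet normal -0.165 -0.556 -0.815
  outer loop
   vertex 2.2 4.3 0.5
   vertex 3.7 4.0 0.4
   vertex 0.5 2.9 1.8
  endloop
 endfacet
 facet normal -0.716 0.660 -0.226
  outer loop
   vertex 2.2 4.3 0.5
   vertex 0.5 2.9 1.8
   vertex 1.3 4.9 5.1
  endloop
 endfacet
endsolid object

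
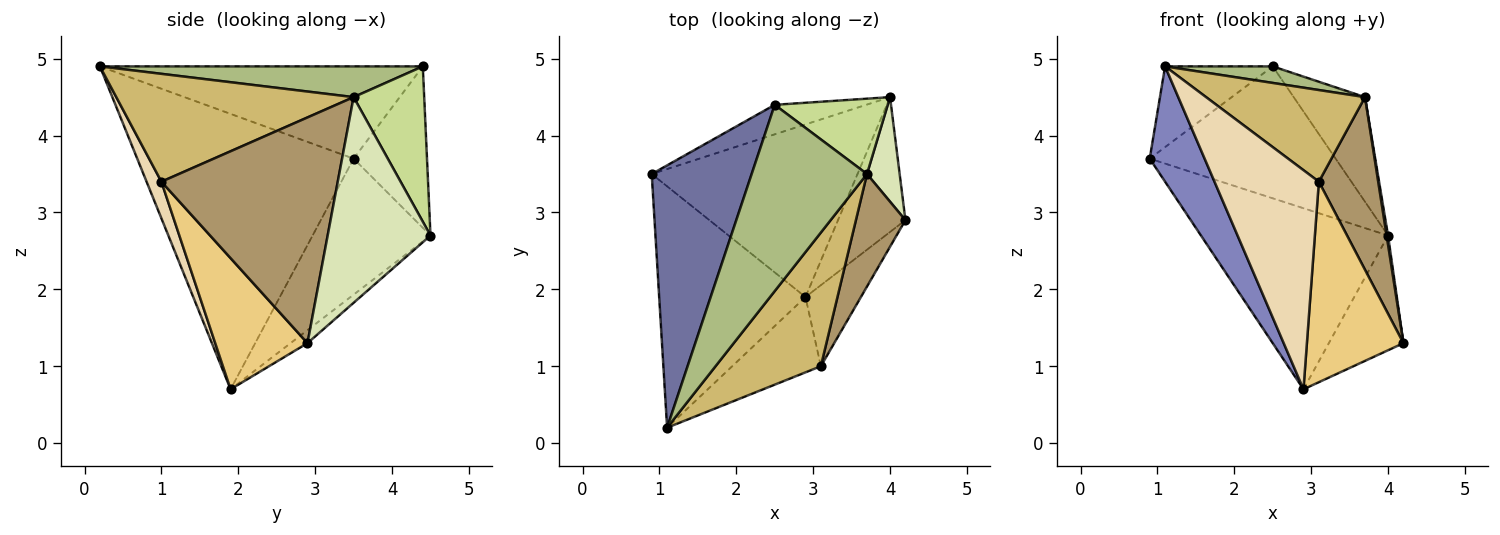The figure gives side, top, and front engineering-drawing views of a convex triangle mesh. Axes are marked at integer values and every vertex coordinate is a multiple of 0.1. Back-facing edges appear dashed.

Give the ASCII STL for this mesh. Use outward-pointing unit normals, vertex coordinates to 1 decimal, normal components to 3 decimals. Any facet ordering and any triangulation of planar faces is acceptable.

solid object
 facet normal -0.662 0.221 0.717
  outer loop
   vertex 2.5 4.4 4.9
   vertex 0.9 3.5 3.7
   vertex 1.1 0.2 4.9
  endloop
 endfacet
 facet normal -0.862 -0.219 -0.458
  outer loop
   vertex 2.9 1.9 0.7
   vertex 1.1 0.2 4.9
   vertex 0.9 3.5 3.7
  endloop
 endfacet
 facet normal -0.359 0.911 -0.204
  outer loop
   vertex 4.0 4.5 2.7
   vertex 0.9 3.5 3.7
   vertex 2.5 4.4 4.9
  endloop
 endfacet
 facet normal -0.415 0.659 -0.628
  outer loop
   vertex 4.0 4.5 2.7
   vertex 2.9 1.9 0.7
   vertex 0.9 3.5 3.7
  endloop
 endfacet
 facet normal -0.145 0.641 -0.754
  outer loop
   vertex 4.0 4.5 2.7
   vertex 4.2 2.9 1.3
   vertex 2.9 1.9 0.7
  endloop
 endfacet
 facet normal 0.257 -0.086 0.963
  outer loop
   vertex 3.7 3.5 4.5
   vertex 2.5 4.4 4.9
   vertex 1.1 0.2 4.9
  endloop
 endfacet
 facet normal 0.626 0.632 0.456
  outer loop
   vertex 3.7 3.5 4.5
   vertex 4.0 4.5 2.7
   vertex 2.5 4.4 4.9
  endloop
 endfacet
 facet normal 0.988 -0.014 0.157
  outer loop
   vertex 3.7 3.5 4.5
   vertex 4.2 2.9 1.3
   vertex 4.0 4.5 2.7
  endloop
 endfacet
 facet normal 0.928 -0.312 0.204
  outer loop
   vertex 3.1 1.0 3.4
   vertex 4.2 2.9 1.3
   vertex 3.7 3.5 4.5
  endloop
 endfacet
 facet normal 0.645 -0.432 0.630
  outer loop
   vertex 3.1 1.0 3.4
   vertex 3.7 3.5 4.5
   vertex 1.1 0.2 4.9
  endloop
 endfacet
 facet normal 0.663 -0.694 -0.280
  outer loop
   vertex 3.1 1.0 3.4
   vertex 2.9 1.9 0.7
   vertex 4.2 2.9 1.3
  endloop
 endfacet
 facet normal 0.133 -0.937 -0.322
  outer loop
   vertex 3.1 1.0 3.4
   vertex 1.1 0.2 4.9
   vertex 2.9 1.9 0.7
  endloop
 endfacet
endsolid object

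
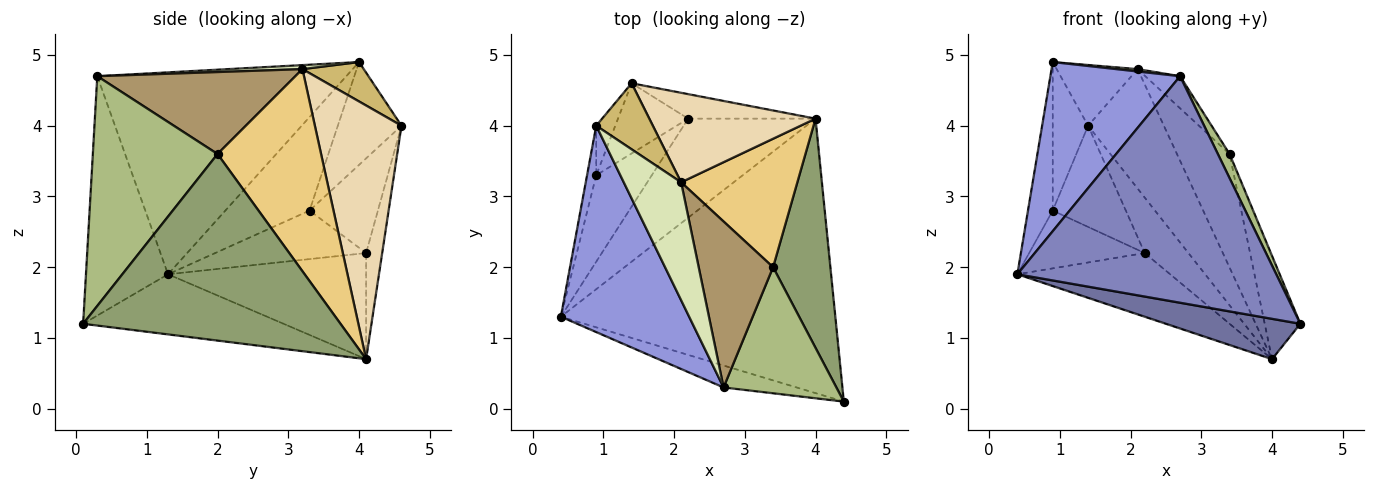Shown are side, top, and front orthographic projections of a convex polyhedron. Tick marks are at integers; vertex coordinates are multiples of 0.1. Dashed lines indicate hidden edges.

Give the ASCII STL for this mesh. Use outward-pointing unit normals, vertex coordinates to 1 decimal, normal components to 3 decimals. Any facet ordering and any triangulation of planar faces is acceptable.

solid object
 facet normal -0.212 -0.142 -0.967
  outer loop
   vertex 4.0 4.1 0.7
   vertex 4.4 0.1 1.2
   vertex 0.4 1.3 1.9
  endloop
 endfacet
 facet normal -0.301 -0.949 -0.092
  outer loop
   vertex 2.7 0.3 4.7
   vertex 0.4 1.3 1.9
   vertex 4.4 0.1 1.2
  endloop
 endfacet
 facet normal -0.773 -0.402 0.491
  outer loop
   vertex 2.7 0.3 4.7
   vertex 0.9 4.0 4.9
   vertex 0.4 1.3 1.9
  endloop
 endfacet
 facet normal -0.955 0.281 -0.094
  outer loop
   vertex 0.9 3.3 2.8
   vertex 0.4 1.3 1.9
   vertex 0.9 4.0 4.9
  endloop
 endfacet
 facet normal 0.948 0.131 0.291
  outer loop
   vertex 3.4 2.0 3.6
   vertex 4.4 0.1 1.2
   vertex 4.0 4.1 0.7
  endloop
 endfacet
 facet normal 0.894 -0.084 0.439
  outer loop
   vertex 3.4 2.0 3.6
   vertex 2.7 0.3 4.7
   vertex 4.4 0.1 1.2
  endloop
 endfacet
 facet normal -0.863 0.479 -0.160
  outer loop
   vertex 1.4 4.6 4.0
   vertex 0.9 3.3 2.8
   vertex 0.9 4.0 4.9
  endloop
 endfacet
 facet normal 0.070 -0.020 0.997
  outer loop
   vertex 2.1 3.2 4.8
   vertex 0.9 4.0 4.9
   vertex 2.7 0.3 4.7
  endloop
 endfacet
 facet normal 0.734 0.129 0.667
  outer loop
   vertex 2.1 3.2 4.8
   vertex 2.7 0.3 4.7
   vertex 3.4 2.0 3.6
  endloop
 endfacet
 facet normal 0.456 0.602 0.655
  outer loop
   vertex 2.1 3.2 4.8
   vertex 1.4 4.6 4.0
   vertex 0.9 4.0 4.9
  endloop
 endfacet
 facet normal 0.793 0.403 0.456
  outer loop
   vertex 2.1 3.2 4.8
   vertex 3.4 2.0 3.6
   vertex 4.0 4.1 0.7
  endloop
 endfacet
 facet normal 0.675 0.590 0.442
  outer loop
   vertex 2.1 3.2 4.8
   vertex 4.0 4.1 0.7
   vertex 1.4 4.6 4.0
  endloop
 endfacet
 facet normal -0.319 0.867 -0.383
  outer loop
   vertex 2.2 4.1 2.2
   vertex 1.4 4.6 4.0
   vertex 4.0 4.1 0.7
  endloop
 endfacet
 facet normal -0.609 0.651 -0.452
  outer loop
   vertex 2.2 4.1 2.2
   vertex 0.9 3.3 2.8
   vertex 1.4 4.6 4.0
  endloop
 endfacet
 facet normal -0.574 0.443 -0.689
  outer loop
   vertex 2.2 4.1 2.2
   vertex 4.0 4.1 0.7
   vertex 0.4 1.3 1.9
  endloop
 endfacet
 facet normal -0.587 0.450 -0.673
  outer loop
   vertex 2.2 4.1 2.2
   vertex 0.4 1.3 1.9
   vertex 0.9 3.3 2.8
  endloop
 endfacet
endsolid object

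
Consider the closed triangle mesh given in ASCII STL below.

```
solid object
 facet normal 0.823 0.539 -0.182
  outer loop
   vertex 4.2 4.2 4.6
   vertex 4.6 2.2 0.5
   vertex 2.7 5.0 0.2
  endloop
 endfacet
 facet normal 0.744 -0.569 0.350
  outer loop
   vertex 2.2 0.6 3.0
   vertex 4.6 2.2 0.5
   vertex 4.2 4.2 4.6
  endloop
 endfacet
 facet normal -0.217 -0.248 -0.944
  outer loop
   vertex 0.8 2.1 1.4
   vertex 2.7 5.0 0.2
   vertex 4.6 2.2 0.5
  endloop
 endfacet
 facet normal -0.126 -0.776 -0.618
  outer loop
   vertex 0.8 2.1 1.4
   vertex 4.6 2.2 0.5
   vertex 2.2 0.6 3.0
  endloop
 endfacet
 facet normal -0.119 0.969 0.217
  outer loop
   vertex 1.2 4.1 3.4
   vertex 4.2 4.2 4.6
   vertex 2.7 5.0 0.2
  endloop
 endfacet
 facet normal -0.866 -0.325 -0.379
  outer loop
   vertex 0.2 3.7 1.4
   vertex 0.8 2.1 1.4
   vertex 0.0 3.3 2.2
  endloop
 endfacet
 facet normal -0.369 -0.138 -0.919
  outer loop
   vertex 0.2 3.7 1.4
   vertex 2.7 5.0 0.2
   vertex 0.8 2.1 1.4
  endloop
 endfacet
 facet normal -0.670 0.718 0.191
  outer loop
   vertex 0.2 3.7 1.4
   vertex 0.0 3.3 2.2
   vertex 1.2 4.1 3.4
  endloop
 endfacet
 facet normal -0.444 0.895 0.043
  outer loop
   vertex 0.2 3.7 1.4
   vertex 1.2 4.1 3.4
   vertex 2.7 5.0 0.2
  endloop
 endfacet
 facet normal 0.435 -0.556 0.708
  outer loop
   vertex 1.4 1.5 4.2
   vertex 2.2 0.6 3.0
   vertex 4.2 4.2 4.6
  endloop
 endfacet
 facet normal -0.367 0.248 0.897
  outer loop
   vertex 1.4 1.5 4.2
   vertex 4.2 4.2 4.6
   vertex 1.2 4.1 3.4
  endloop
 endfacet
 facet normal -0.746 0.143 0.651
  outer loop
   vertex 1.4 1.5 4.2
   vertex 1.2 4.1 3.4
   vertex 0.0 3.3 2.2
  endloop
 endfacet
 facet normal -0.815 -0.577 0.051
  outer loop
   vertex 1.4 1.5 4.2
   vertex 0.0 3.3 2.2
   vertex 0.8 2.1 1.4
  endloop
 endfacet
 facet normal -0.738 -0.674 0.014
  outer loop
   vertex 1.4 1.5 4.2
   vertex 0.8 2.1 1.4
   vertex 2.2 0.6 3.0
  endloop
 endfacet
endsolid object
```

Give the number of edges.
21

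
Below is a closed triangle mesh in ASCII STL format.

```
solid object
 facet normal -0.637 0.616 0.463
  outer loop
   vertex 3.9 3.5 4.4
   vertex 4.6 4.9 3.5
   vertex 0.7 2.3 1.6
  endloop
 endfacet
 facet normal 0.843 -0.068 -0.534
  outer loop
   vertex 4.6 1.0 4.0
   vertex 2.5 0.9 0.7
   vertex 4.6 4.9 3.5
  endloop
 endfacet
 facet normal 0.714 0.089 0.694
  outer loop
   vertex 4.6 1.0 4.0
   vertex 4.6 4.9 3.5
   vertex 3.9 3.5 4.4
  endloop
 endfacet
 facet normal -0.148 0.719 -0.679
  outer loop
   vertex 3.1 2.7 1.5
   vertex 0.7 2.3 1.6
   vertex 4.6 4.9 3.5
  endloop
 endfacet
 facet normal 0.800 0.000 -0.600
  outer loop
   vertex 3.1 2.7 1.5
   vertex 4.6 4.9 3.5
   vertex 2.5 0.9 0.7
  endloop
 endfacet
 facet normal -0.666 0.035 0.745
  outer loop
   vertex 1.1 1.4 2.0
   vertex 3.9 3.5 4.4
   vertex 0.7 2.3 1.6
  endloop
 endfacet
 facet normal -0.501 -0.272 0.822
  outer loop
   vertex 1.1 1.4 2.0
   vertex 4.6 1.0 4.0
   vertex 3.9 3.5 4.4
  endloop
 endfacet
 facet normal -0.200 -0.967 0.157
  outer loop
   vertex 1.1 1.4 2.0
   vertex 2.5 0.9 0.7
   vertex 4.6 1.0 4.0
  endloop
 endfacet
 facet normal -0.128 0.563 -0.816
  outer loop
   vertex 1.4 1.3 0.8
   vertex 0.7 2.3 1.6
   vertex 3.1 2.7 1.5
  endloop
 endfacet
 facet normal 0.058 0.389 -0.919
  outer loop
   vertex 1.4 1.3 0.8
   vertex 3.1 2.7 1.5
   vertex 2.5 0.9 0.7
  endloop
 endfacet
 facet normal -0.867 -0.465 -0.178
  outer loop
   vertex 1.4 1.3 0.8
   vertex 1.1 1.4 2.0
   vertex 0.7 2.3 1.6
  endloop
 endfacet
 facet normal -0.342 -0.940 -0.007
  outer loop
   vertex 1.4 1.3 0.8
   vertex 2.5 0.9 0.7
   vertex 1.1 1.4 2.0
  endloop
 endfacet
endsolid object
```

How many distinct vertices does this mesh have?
8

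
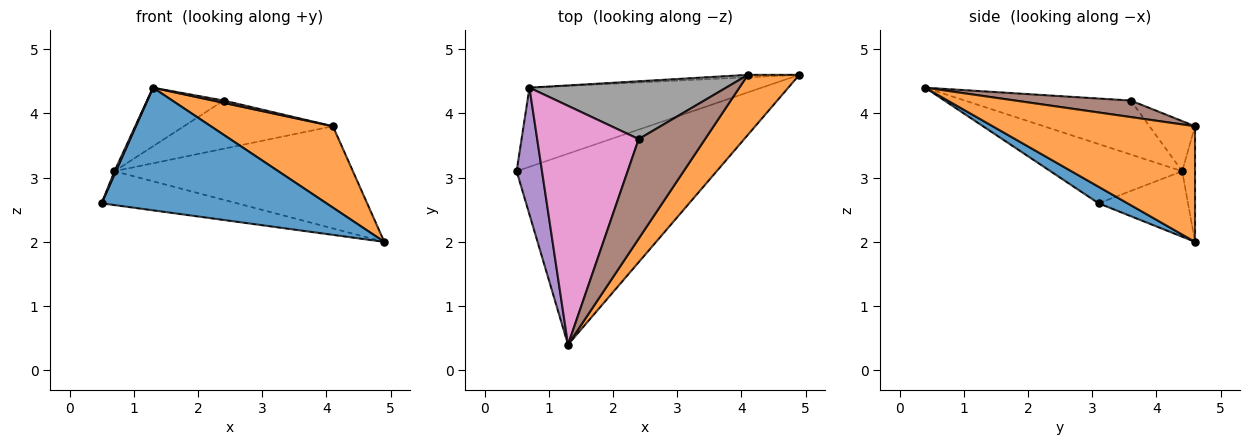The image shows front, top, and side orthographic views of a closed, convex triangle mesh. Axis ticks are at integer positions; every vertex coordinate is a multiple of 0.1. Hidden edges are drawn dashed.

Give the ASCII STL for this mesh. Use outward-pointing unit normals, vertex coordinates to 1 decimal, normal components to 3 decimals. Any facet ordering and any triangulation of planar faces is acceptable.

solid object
 facet normal 0.069 -0.539 -0.839
  outer loop
   vertex 1.3 0.4 4.4
   vertex 0.5 3.1 2.6
   vertex 4.9 4.6 2.0
  endloop
 endfacet
 facet normal 0.800 -0.483 0.356
  outer loop
   vertex 4.1 4.6 3.8
   vertex 1.3 0.4 4.4
   vertex 4.9 4.6 2.0
  endloop
 endfacet
 facet normal -0.251 0.381 -0.890
  outer loop
   vertex 0.7 4.4 3.1
   vertex 4.9 4.6 2.0
   vertex 0.5 3.1 2.6
  endloop
 endfacet
 facet normal -0.054 0.998 -0.024
  outer loop
   vertex 0.7 4.4 3.1
   vertex 4.1 4.6 3.8
   vertex 4.9 4.6 2.0
  endloop
 endfacet
 facet normal -0.919 -0.010 0.394
  outer loop
   vertex 0.7 4.4 3.1
   vertex 0.5 3.1 2.6
   vertex 1.3 0.4 4.4
  endloop
 endfacet
 facet normal 0.241 -0.022 0.970
  outer loop
   vertex 2.4 3.6 4.2
   vertex 1.3 0.4 4.4
   vertex 4.1 4.6 3.8
  endloop
 endfacet
 facet normal -0.459 0.212 0.863
  outer loop
   vertex 2.4 3.6 4.2
   vertex 0.7 4.4 3.1
   vertex 1.3 0.4 4.4
  endloop
 endfacet
 facet normal -0.192 0.628 0.754
  outer loop
   vertex 2.4 3.6 4.2
   vertex 4.1 4.6 3.8
   vertex 0.7 4.4 3.1
  endloop
 endfacet
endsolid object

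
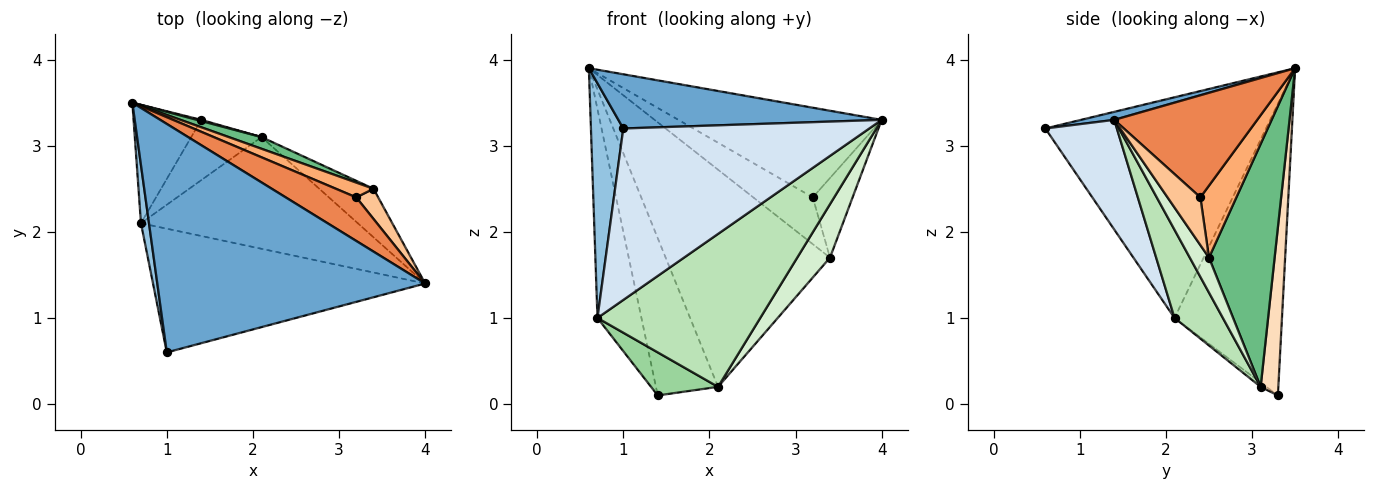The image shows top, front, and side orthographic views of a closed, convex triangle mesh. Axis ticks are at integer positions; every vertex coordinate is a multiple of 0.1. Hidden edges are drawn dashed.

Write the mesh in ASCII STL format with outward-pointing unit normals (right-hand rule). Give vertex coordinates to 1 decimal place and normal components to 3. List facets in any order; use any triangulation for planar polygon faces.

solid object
 facet normal 0.029 -0.231 0.973
  outer loop
   vertex 1.0 0.6 3.2
   vertex 4.0 1.4 3.3
   vertex 0.6 3.5 3.9
  endloop
 endfacet
 facet normal -0.989 -0.145 0.036
  outer loop
   vertex 0.7 2.1 1.0
   vertex 1.0 0.6 3.2
   vertex 0.6 3.5 3.9
  endloop
 endfacet
 facet normal -0.905 0.370 -0.210
  outer loop
   vertex 0.7 2.1 1.0
   vertex 0.6 3.5 3.9
   vertex 1.4 3.3 0.1
  endloop
 endfacet
 facet normal 0.229 -0.789 -0.569
  outer loop
   vertex 0.7 2.1 1.0
   vertex 4.0 1.4 3.3
   vertex 1.0 0.6 3.2
  endloop
 endfacet
 facet normal 0.535 0.760 0.369
  outer loop
   vertex 3.2 2.4 2.4
   vertex 0.6 3.5 3.9
   vertex 4.0 1.4 3.3
  endloop
 endfacet
 facet normal 0.500 0.826 0.261
  outer loop
   vertex 3.2 2.4 2.4
   vertex 3.4 2.5 1.7
   vertex 0.6 3.5 3.9
  endloop
 endfacet
 facet normal 0.611 0.741 0.280
  outer loop
   vertex 3.2 2.4 2.4
   vertex 4.0 1.4 3.3
   vertex 3.4 2.5 1.7
  endloop
 endfacet
 facet normal 0.274 0.962 0.007
  outer loop
   vertex 2.1 3.1 0.2
   vertex 1.4 3.3 0.1
   vertex 0.6 3.5 3.9
  endloop
 endfacet
 facet normal 0.370 0.928 0.050
  outer loop
   vertex 2.1 3.1 0.2
   vertex 0.6 3.5 3.9
   vertex 3.4 2.5 1.7
  endloop
 endfacet
 facet normal -0.050 -0.581 -0.813
  outer loop
   vertex 2.1 3.1 0.2
   vertex 0.7 2.1 1.0
   vertex 1.4 3.3 0.1
  endloop
 endfacet
 facet normal 0.233 -0.785 -0.574
  outer loop
   vertex 2.1 3.1 0.2
   vertex 4.0 1.4 3.3
   vertex 0.7 2.1 1.0
  endloop
 endfacet
 facet normal 0.397 -0.680 -0.616
  outer loop
   vertex 2.1 3.1 0.2
   vertex 3.4 2.5 1.7
   vertex 4.0 1.4 3.3
  endloop
 endfacet
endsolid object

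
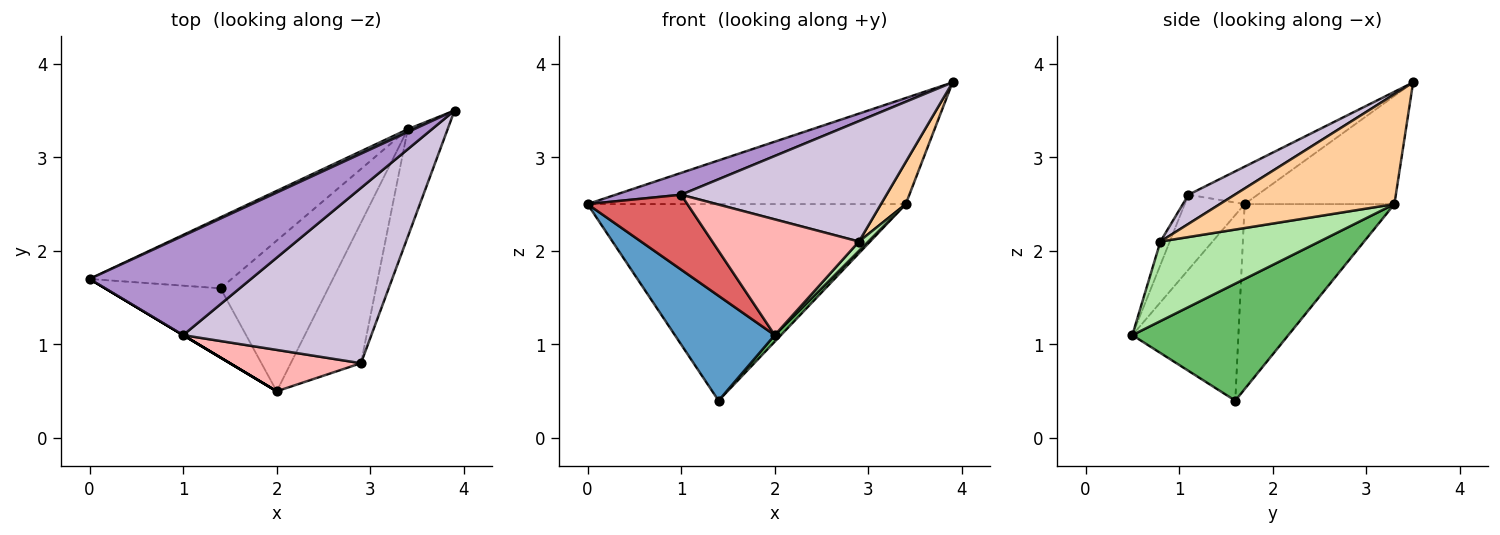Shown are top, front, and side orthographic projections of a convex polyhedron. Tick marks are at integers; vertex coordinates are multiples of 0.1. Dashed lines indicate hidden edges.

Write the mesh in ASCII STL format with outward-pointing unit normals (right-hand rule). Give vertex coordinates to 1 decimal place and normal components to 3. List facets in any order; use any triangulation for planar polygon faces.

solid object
 facet normal -0.663 -0.624 -0.413
  outer loop
   vertex 1.4 1.6 0.4
   vertex 2.0 0.5 1.1
   vertex 0.0 1.7 2.5
  endloop
 endfacet
 facet normal -0.426 0.905 0.025
  outer loop
   vertex 3.4 3.3 2.5
   vertex 0.0 1.7 2.5
   vertex 3.9 3.5 3.8
  endloop
 endfacet
 facet normal -0.405 0.860 -0.311
  outer loop
   vertex 3.4 3.3 2.5
   vertex 1.4 1.6 0.4
   vertex 0.0 1.7 2.5
  endloop
 endfacet
 facet normal 0.932 -0.132 -0.338
  outer loop
   vertex 3.4 3.3 2.5
   vertex 3.9 3.5 3.8
   vertex 2.9 0.8 2.1
  endloop
 endfacet
 facet normal 0.736 -0.029 -0.677
  outer loop
   vertex 3.4 3.3 2.5
   vertex 2.0 0.5 1.1
   vertex 1.4 1.6 0.4
  endloop
 endfacet
 facet normal 0.749 -0.044 -0.661
  outer loop
   vertex 3.4 3.3 2.5
   vertex 2.9 0.8 2.1
   vertex 2.0 0.5 1.1
  endloop
 endfacet
 facet normal -0.514 -0.857 0.000
  outer loop
   vertex 1.0 1.1 2.6
   vertex 0.0 1.7 2.5
   vertex 2.0 0.5 1.1
  endloop
 endfacet
 facet normal -0.060 -0.940 0.336
  outer loop
   vertex 1.0 1.1 2.6
   vertex 2.0 0.5 1.1
   vertex 2.9 0.8 2.1
  endloop
 endfacet
 facet normal -0.221 -0.209 0.953
  outer loop
   vertex 1.0 1.1 2.6
   vertex 3.9 3.5 3.8
   vertex 0.0 1.7 2.5
  endloop
 endfacet
 facet normal 0.126 -0.562 0.818
  outer loop
   vertex 1.0 1.1 2.6
   vertex 2.9 0.8 2.1
   vertex 3.9 3.5 3.8
  endloop
 endfacet
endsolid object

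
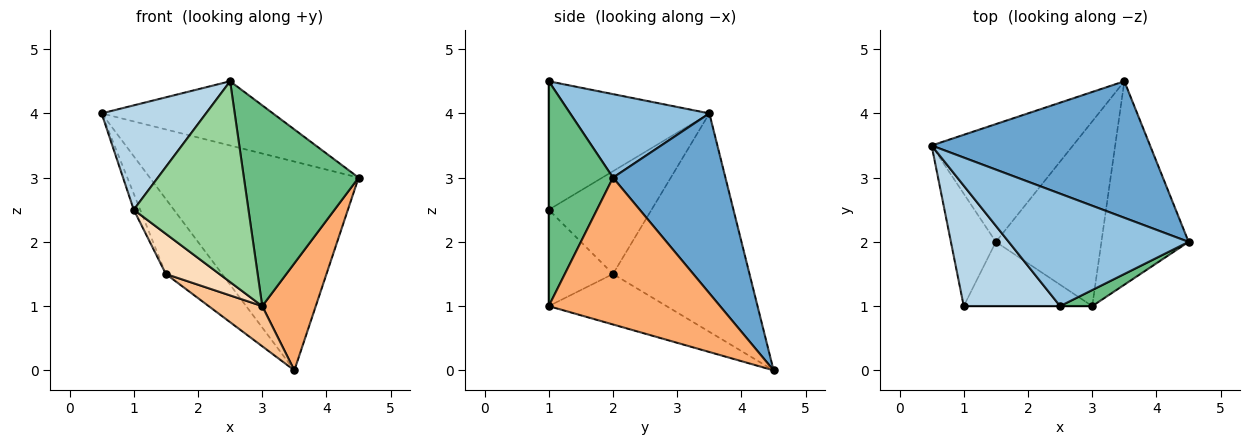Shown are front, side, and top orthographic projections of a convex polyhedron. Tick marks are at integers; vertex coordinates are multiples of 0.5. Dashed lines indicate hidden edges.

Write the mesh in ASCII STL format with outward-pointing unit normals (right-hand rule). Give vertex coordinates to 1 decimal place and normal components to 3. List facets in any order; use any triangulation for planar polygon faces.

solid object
 facet normal 0.411 0.763 0.499
  outer loop
   vertex 3.5 4.5 0.0
   vertex 0.5 3.5 4.0
   vertex 4.5 2.0 3.0
  endloop
 endfacet
 facet normal 0.374 0.460 0.805
  outer loop
   vertex 2.5 1.0 4.5
   vertex 4.5 2.0 3.0
   vertex 0.5 3.5 4.0
  endloop
 endfacet
 facet normal -0.710 -0.461 0.532
  outer loop
   vertex 2.5 1.0 4.5
   vertex 0.5 3.5 4.0
   vertex 1.0 1.0 2.5
  endloop
 endfacet
 facet normal -0.915 0.057 -0.400
  outer loop
   vertex 1.5 2.0 1.5
   vertex 1.0 1.0 2.5
   vertex 0.5 3.5 4.0
  endloop
 endfacet
 facet normal -0.793 0.327 -0.513
  outer loop
   vertex 1.5 2.0 1.5
   vertex 0.5 3.5 4.0
   vertex 3.5 4.5 0.0
  endloop
 endfacet
 facet normal 0.830 -0.259 -0.493
  outer loop
   vertex 3.0 1.0 1.0
   vertex 3.5 4.5 0.0
   vertex 4.5 2.0 3.0
  endloop
 endfacet
 facet normal -0.423 -0.192 -0.885
  outer loop
   vertex 3.0 1.0 1.0
   vertex 1.5 2.0 1.5
   vertex 3.5 4.5 0.0
  endloop
 endfacet
 facet normal -0.537 -0.447 -0.716
  outer loop
   vertex 3.0 1.0 1.0
   vertex 1.0 1.0 2.5
   vertex 1.5 2.0 1.5
  endloop
 endfacet
 facet normal 0.487 -0.870 0.070
  outer loop
   vertex 3.0 1.0 1.0
   vertex 4.5 2.0 3.0
   vertex 2.5 1.0 4.5
  endloop
 endfacet
 facet normal 0.000 -1.000 0.000
  outer loop
   vertex 3.0 1.0 1.0
   vertex 2.5 1.0 4.5
   vertex 1.0 1.0 2.5
  endloop
 endfacet
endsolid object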